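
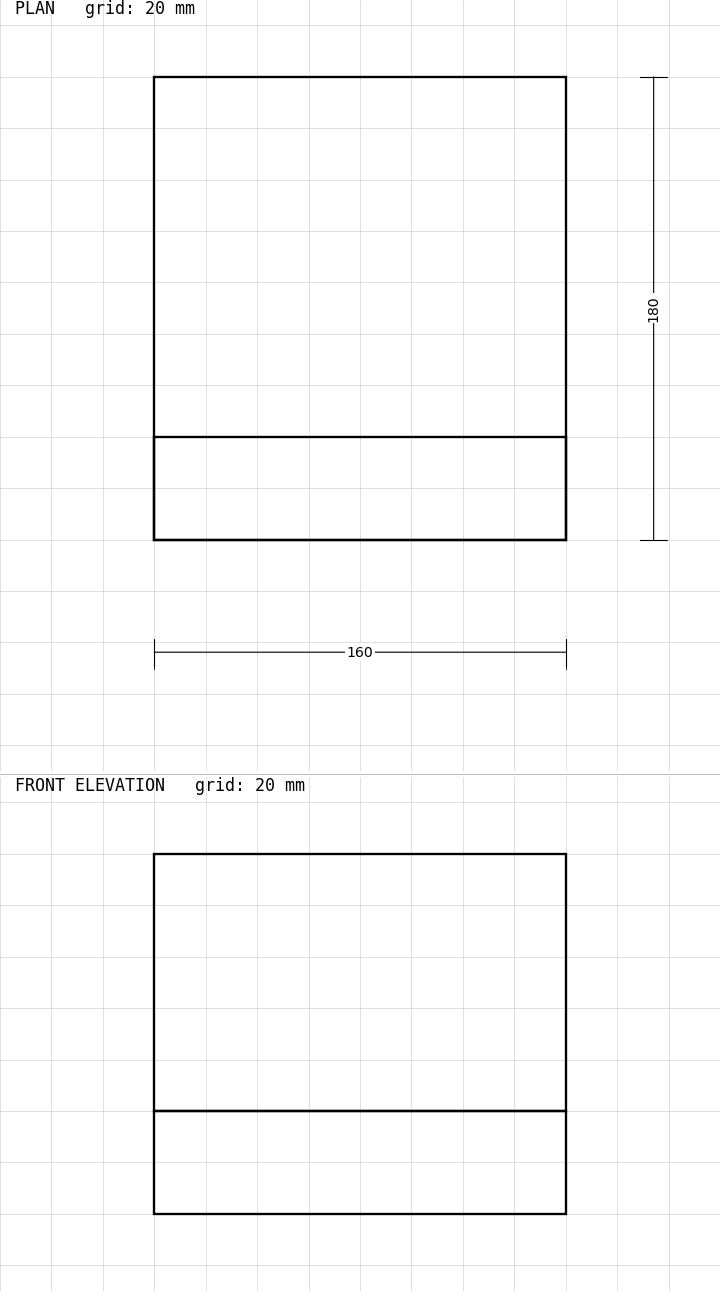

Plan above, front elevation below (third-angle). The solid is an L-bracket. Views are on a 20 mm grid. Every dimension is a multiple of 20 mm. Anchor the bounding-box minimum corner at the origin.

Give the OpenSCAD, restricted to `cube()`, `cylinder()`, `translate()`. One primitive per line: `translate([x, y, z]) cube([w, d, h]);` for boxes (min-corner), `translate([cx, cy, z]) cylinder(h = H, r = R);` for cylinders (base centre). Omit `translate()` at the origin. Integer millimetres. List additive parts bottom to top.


cube([160, 180, 40]);
translate([0, 0, 40]) cube([160, 40, 100]);


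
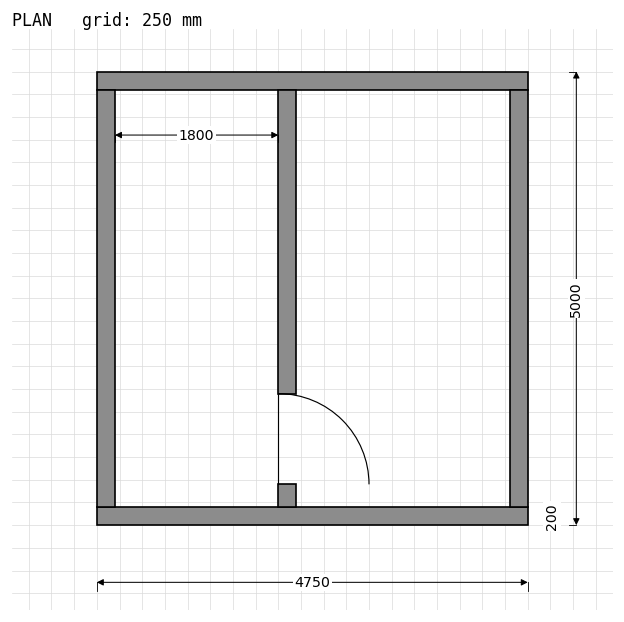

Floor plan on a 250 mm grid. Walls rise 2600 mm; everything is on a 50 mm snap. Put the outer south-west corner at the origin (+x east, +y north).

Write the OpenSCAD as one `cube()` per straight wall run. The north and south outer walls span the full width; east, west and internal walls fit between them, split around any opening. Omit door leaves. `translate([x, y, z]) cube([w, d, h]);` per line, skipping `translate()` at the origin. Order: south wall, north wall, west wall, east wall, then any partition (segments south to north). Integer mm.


cube([4750, 200, 2600]);
translate([0, 4800, 0]) cube([4750, 200, 2600]);
translate([0, 200, 0]) cube([200, 4600, 2600]);
translate([4550, 200, 0]) cube([200, 4600, 2600]);
translate([2000, 200, 0]) cube([200, 250, 2600]);
translate([2000, 1450, 0]) cube([200, 3350, 2600]);


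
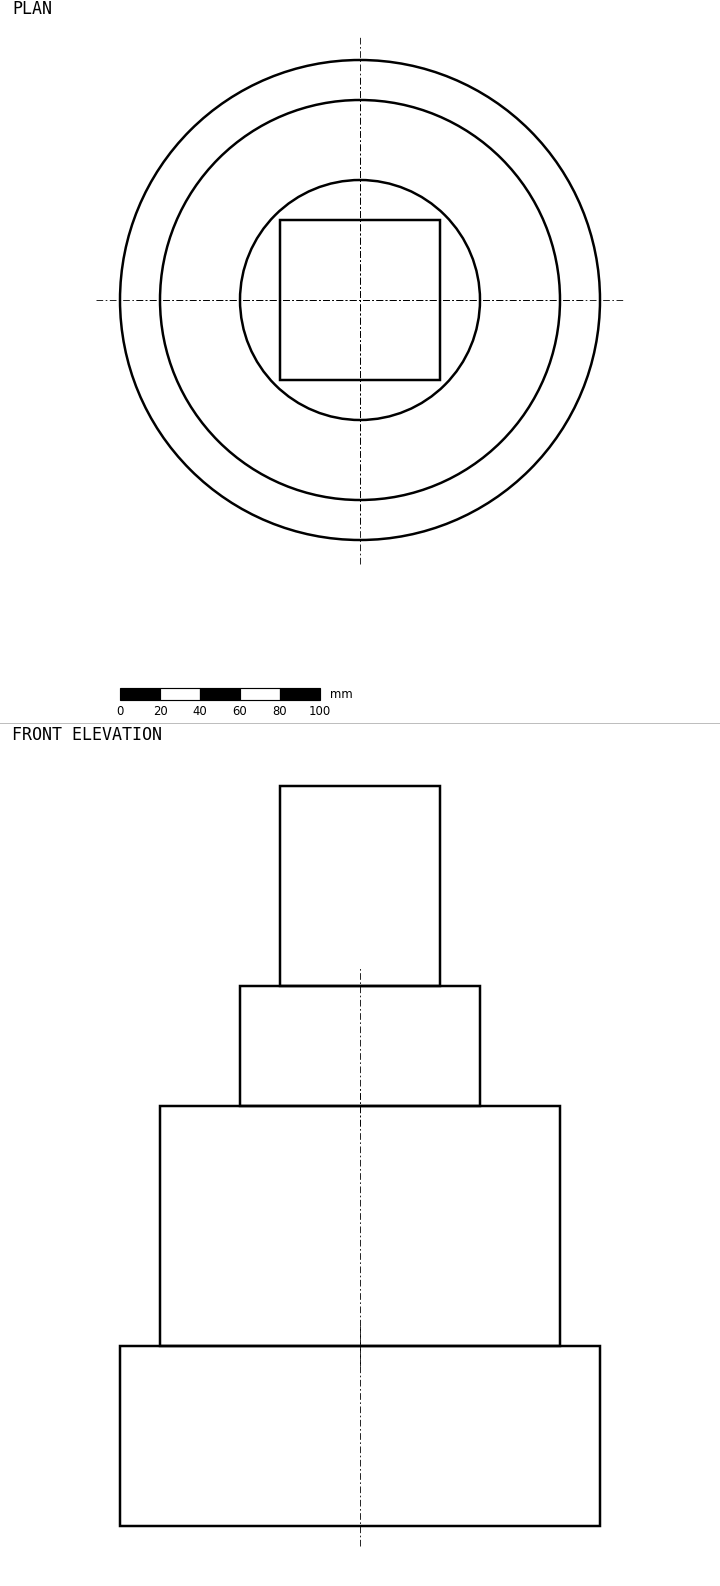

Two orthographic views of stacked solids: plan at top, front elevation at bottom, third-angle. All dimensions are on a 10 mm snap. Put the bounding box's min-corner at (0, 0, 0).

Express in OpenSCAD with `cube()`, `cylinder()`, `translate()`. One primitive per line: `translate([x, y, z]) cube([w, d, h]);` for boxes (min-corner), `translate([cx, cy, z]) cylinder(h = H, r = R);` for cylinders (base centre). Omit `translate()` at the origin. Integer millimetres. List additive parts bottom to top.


translate([120, 120, 0]) cylinder(h = 90, r = 120);
translate([120, 120, 90]) cylinder(h = 120, r = 100);
translate([120, 120, 210]) cylinder(h = 60, r = 60);
translate([80, 80, 270]) cube([80, 80, 100]);


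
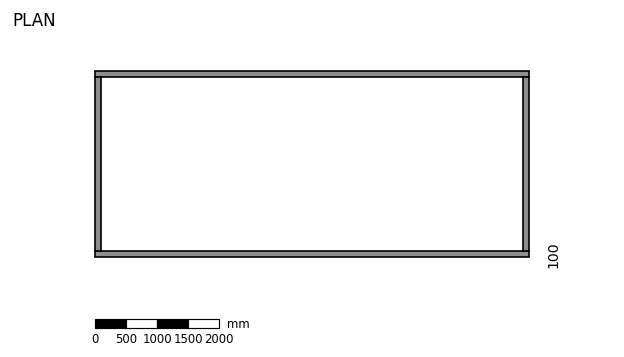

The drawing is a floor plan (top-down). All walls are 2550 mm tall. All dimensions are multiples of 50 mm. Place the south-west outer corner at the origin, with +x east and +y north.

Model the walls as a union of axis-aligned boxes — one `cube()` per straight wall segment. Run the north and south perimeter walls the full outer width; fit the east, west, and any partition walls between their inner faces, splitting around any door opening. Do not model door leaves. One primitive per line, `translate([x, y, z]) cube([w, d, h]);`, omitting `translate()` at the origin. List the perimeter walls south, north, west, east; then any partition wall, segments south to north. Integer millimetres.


cube([7000, 100, 2550]);
translate([0, 2900, 0]) cube([7000, 100, 2550]);
translate([0, 100, 0]) cube([100, 2800, 2550]);
translate([6900, 100, 0]) cube([100, 2800, 2550]);


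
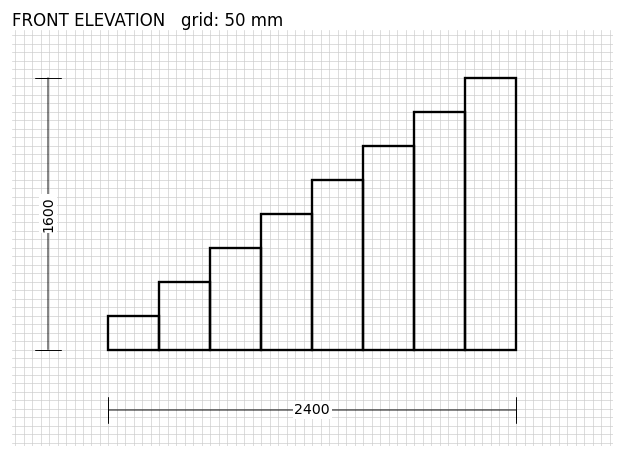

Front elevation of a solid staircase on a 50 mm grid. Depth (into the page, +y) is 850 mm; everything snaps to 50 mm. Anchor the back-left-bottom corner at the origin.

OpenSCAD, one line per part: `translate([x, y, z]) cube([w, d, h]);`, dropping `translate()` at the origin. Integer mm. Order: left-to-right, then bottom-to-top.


cube([300, 850, 200]);
translate([300, 0, 0]) cube([300, 850, 400]);
translate([600, 0, 0]) cube([300, 850, 600]);
translate([900, 0, 0]) cube([300, 850, 800]);
translate([1200, 0, 0]) cube([300, 850, 1000]);
translate([1500, 0, 0]) cube([300, 850, 1200]);
translate([1800, 0, 0]) cube([300, 850, 1400]);
translate([2100, 0, 0]) cube([300, 850, 1600]);


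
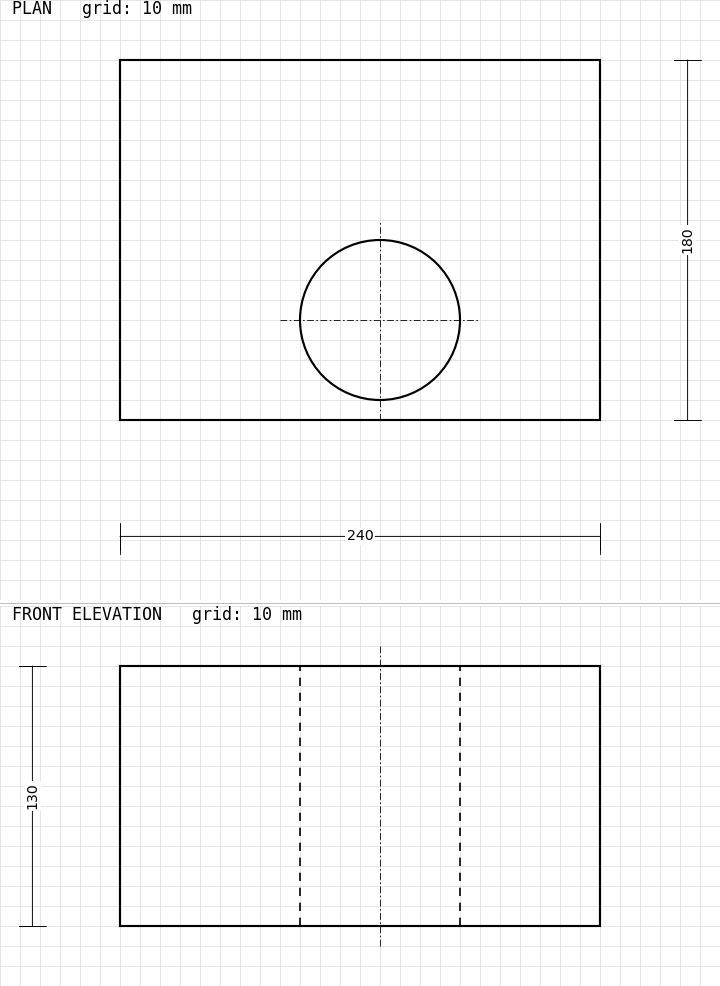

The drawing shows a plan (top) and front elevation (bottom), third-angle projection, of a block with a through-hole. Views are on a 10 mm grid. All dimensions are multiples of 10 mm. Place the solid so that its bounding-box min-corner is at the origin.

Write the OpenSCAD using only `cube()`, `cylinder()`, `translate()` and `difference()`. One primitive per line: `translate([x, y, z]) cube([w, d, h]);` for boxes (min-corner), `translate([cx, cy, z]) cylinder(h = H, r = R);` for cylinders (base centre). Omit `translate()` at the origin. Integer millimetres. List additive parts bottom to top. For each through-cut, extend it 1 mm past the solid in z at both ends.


difference() {
  cube([240, 180, 130]);
  translate([130, 50, -1]) cylinder(h = 132, r = 40);
}


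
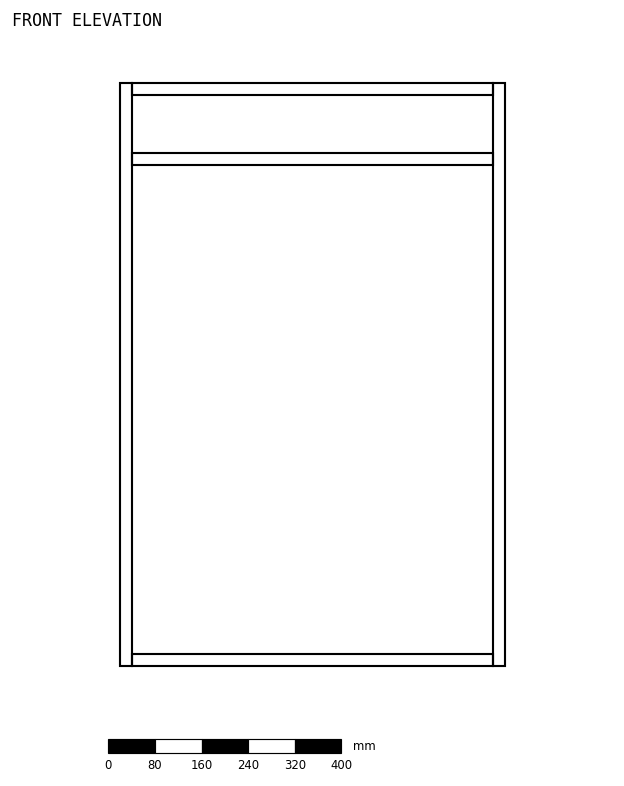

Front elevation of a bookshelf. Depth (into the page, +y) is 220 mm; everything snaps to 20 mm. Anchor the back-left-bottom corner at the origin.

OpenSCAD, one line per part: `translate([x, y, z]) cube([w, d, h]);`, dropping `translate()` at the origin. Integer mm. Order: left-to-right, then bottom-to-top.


cube([20, 220, 1000]);
translate([20, 0, 0]) cube([620, 220, 20]);
translate([20, 0, 860]) cube([620, 220, 20]);
translate([20, 0, 980]) cube([620, 220, 20]);
translate([640, 0, 0]) cube([20, 220, 1000]);


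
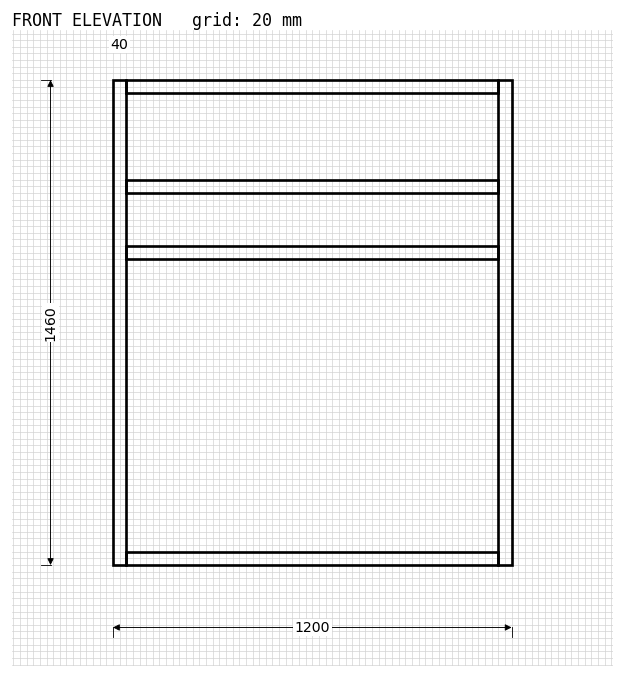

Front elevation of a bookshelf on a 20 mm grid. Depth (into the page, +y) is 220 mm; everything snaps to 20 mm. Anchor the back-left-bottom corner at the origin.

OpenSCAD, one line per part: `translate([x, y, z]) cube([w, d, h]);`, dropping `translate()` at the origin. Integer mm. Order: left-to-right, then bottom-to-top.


cube([40, 220, 1460]);
translate([40, 0, 0]) cube([1120, 220, 40]);
translate([40, 0, 920]) cube([1120, 220, 40]);
translate([40, 0, 1120]) cube([1120, 220, 40]);
translate([40, 0, 1420]) cube([1120, 220, 40]);
translate([1160, 0, 0]) cube([40, 220, 1460]);


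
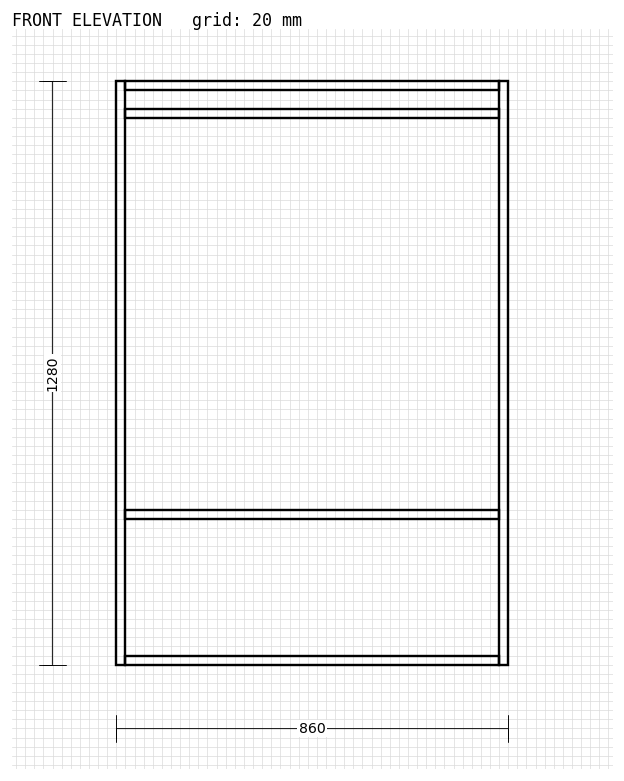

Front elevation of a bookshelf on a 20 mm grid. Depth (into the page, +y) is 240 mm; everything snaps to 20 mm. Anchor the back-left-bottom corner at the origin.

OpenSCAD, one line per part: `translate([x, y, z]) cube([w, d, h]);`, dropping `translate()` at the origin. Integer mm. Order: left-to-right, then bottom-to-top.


cube([20, 240, 1280]);
translate([20, 0, 0]) cube([820, 240, 20]);
translate([20, 0, 320]) cube([820, 240, 20]);
translate([20, 0, 1200]) cube([820, 240, 20]);
translate([20, 0, 1260]) cube([820, 240, 20]);
translate([840, 0, 0]) cube([20, 240, 1280]);


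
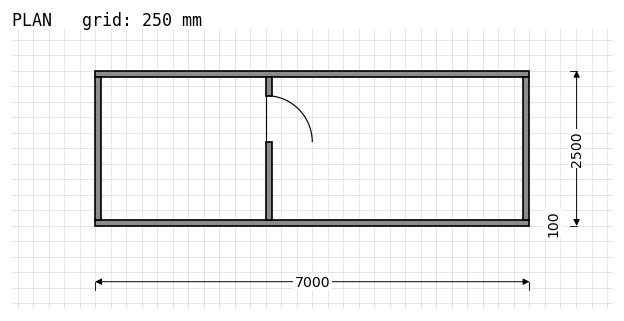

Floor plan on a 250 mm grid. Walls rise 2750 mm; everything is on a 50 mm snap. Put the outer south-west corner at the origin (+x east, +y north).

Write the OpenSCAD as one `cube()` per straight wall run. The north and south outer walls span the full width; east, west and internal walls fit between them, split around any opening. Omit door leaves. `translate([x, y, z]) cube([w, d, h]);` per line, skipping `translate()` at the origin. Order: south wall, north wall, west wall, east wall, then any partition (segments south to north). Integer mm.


cube([7000, 100, 2750]);
translate([0, 2400, 0]) cube([7000, 100, 2750]);
translate([0, 100, 0]) cube([100, 2300, 2750]);
translate([6900, 100, 0]) cube([100, 2300, 2750]);
translate([2750, 100, 0]) cube([100, 1250, 2750]);
translate([2750, 2100, 0]) cube([100, 300, 2750]);


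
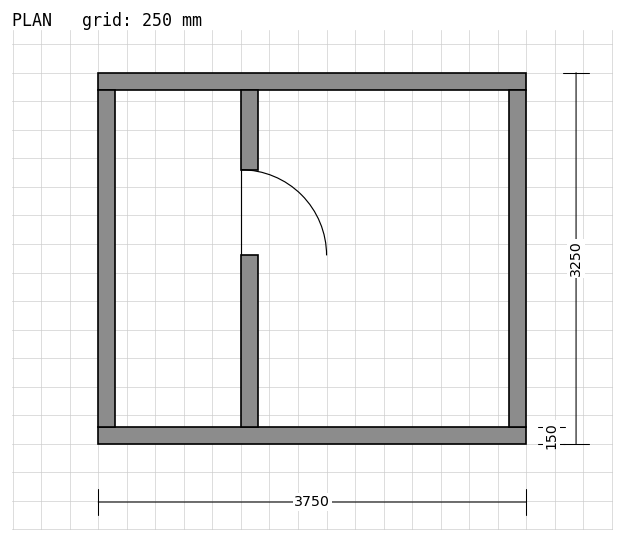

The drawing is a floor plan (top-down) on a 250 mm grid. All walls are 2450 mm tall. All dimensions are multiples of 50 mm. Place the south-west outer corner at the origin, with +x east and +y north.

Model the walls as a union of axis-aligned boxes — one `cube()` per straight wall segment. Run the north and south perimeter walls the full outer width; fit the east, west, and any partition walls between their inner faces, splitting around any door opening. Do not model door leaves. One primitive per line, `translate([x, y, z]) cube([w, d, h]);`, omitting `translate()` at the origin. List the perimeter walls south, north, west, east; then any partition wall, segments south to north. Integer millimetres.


cube([3750, 150, 2450]);
translate([0, 3100, 0]) cube([3750, 150, 2450]);
translate([0, 150, 0]) cube([150, 2950, 2450]);
translate([3600, 150, 0]) cube([150, 2950, 2450]);
translate([1250, 150, 0]) cube([150, 1500, 2450]);
translate([1250, 2400, 0]) cube([150, 700, 2450]);


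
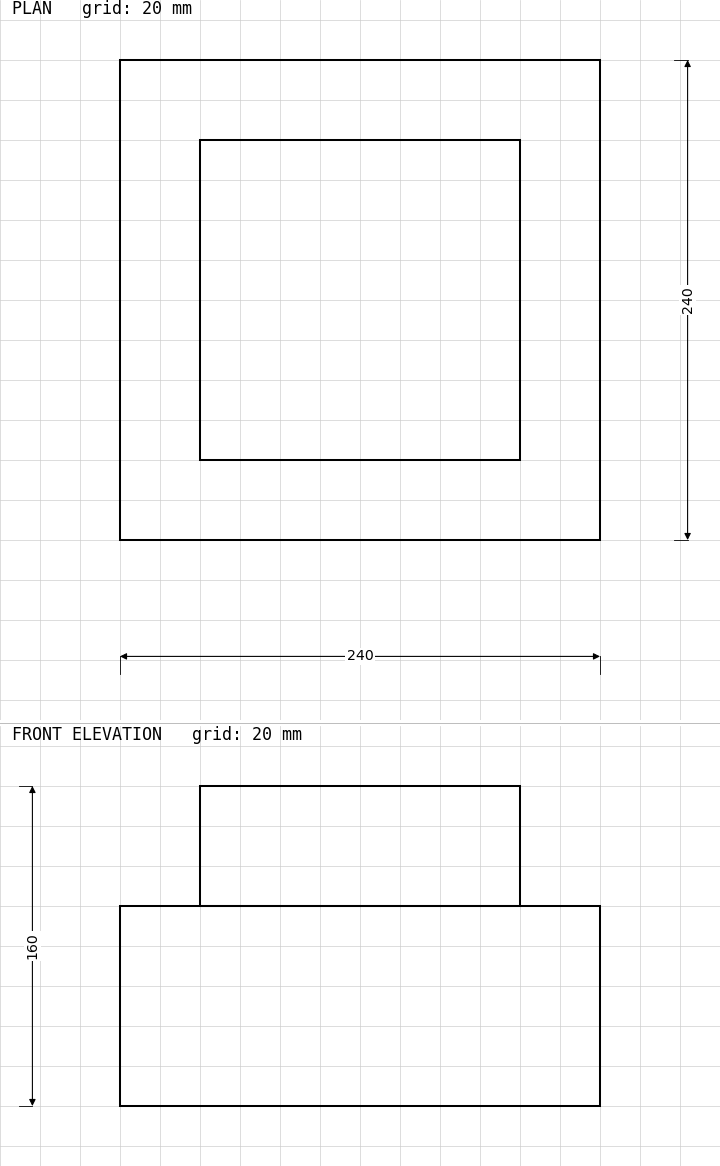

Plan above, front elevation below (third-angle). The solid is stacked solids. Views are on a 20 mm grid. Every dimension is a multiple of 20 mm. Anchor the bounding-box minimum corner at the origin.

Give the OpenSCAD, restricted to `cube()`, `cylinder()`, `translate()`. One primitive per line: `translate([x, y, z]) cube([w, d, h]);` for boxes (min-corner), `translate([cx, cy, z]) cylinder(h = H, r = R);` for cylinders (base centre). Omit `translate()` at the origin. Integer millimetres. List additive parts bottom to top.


cube([240, 240, 100]);
translate([40, 40, 100]) cube([160, 160, 60]);


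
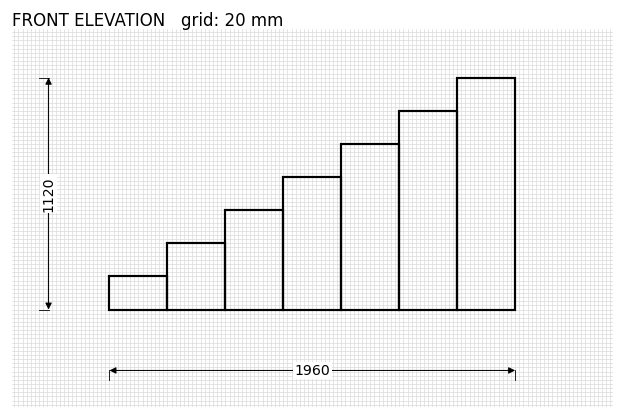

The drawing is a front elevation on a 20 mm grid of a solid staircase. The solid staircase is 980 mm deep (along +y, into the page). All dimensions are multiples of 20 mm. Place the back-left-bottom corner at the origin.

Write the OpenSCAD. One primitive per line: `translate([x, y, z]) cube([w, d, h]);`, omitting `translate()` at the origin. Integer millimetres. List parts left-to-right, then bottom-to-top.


cube([280, 980, 160]);
translate([280, 0, 0]) cube([280, 980, 320]);
translate([560, 0, 0]) cube([280, 980, 480]);
translate([840, 0, 0]) cube([280, 980, 640]);
translate([1120, 0, 0]) cube([280, 980, 800]);
translate([1400, 0, 0]) cube([280, 980, 960]);
translate([1680, 0, 0]) cube([280, 980, 1120]);


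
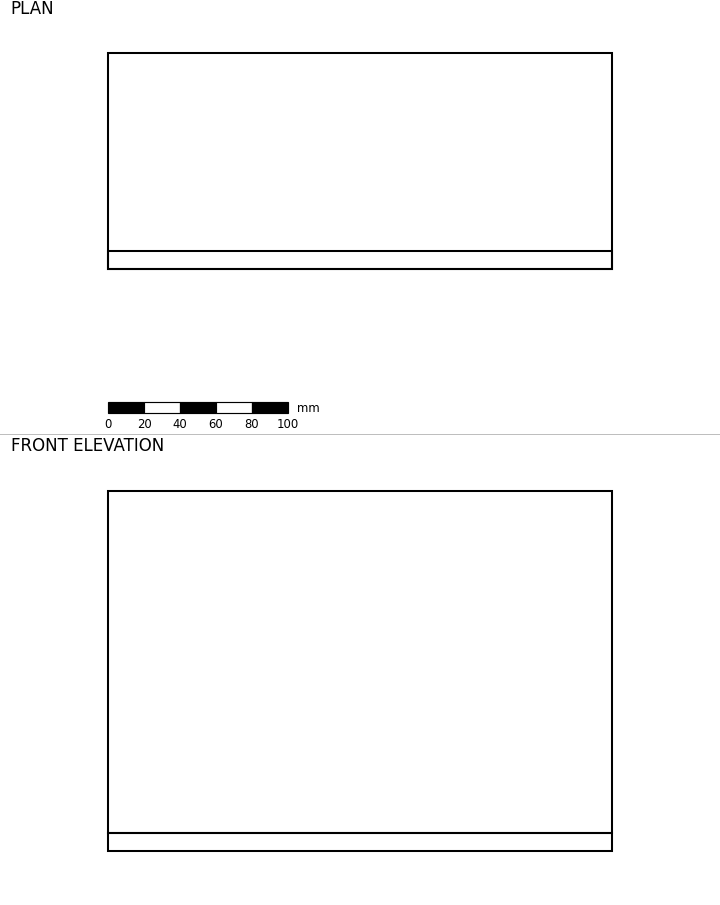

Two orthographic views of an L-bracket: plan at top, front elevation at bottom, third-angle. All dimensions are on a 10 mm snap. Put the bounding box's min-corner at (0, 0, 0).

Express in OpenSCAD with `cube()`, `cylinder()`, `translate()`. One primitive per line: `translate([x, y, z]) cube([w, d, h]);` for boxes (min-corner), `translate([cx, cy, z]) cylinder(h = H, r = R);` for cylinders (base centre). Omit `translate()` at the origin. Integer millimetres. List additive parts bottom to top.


cube([280, 120, 10]);
translate([0, 0, 10]) cube([280, 10, 190]);


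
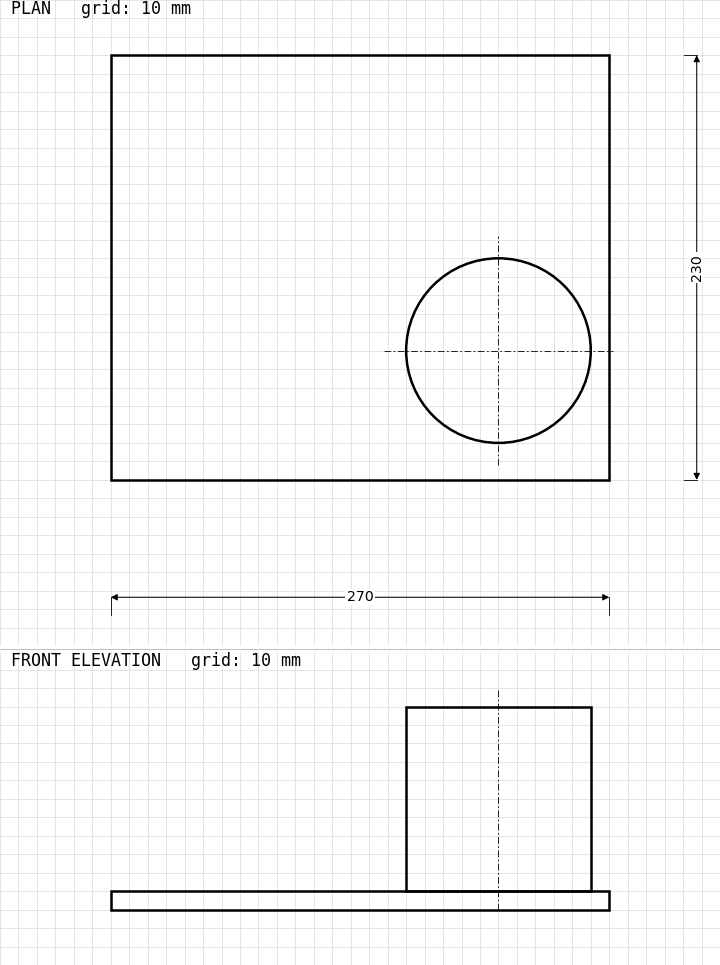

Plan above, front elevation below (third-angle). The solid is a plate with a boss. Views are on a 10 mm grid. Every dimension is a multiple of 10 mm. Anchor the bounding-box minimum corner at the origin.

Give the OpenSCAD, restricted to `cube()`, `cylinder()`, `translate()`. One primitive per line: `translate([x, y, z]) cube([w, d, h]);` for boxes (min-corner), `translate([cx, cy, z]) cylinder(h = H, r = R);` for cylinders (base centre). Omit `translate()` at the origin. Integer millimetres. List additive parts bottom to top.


cube([270, 230, 10]);
translate([210, 70, 10]) cylinder(h = 100, r = 50);


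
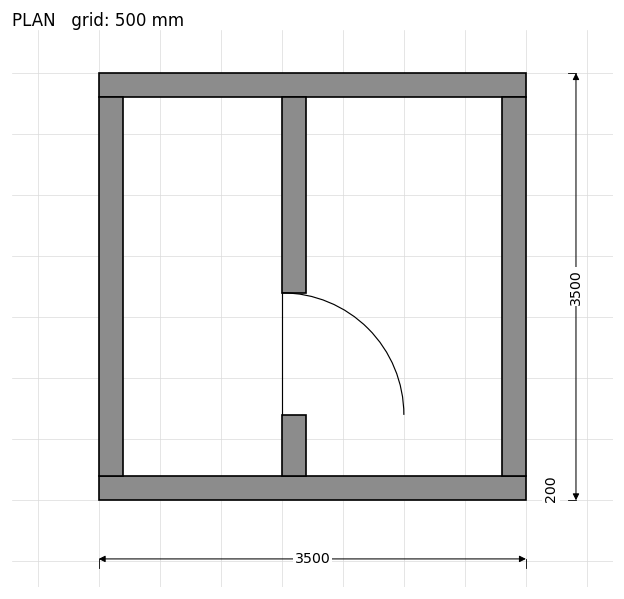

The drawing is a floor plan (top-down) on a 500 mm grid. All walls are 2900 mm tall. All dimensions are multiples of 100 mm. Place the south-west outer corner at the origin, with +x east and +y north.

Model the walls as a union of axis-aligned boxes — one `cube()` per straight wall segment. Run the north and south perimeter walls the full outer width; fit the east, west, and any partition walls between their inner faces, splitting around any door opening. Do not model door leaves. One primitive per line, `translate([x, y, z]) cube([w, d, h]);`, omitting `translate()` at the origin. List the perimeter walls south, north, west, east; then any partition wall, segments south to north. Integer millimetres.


cube([3500, 200, 2900]);
translate([0, 3300, 0]) cube([3500, 200, 2900]);
translate([0, 200, 0]) cube([200, 3100, 2900]);
translate([3300, 200, 0]) cube([200, 3100, 2900]);
translate([1500, 200, 0]) cube([200, 500, 2900]);
translate([1500, 1700, 0]) cube([200, 1600, 2900]);


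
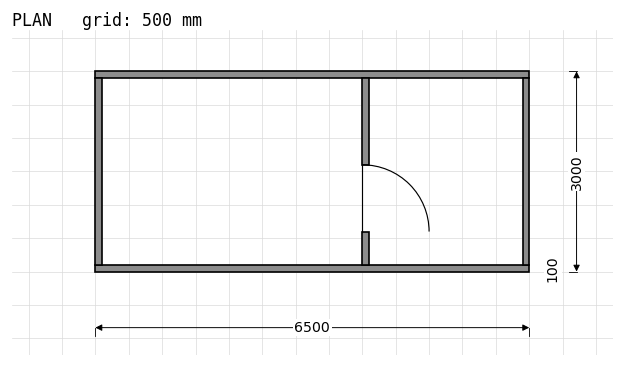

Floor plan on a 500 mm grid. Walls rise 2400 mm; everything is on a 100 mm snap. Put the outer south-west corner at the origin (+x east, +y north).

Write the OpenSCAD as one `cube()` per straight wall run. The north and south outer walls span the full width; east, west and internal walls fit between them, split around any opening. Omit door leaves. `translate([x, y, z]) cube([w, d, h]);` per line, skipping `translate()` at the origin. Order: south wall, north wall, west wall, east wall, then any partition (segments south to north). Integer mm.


cube([6500, 100, 2400]);
translate([0, 2900, 0]) cube([6500, 100, 2400]);
translate([0, 100, 0]) cube([100, 2800, 2400]);
translate([6400, 100, 0]) cube([100, 2800, 2400]);
translate([4000, 100, 0]) cube([100, 500, 2400]);
translate([4000, 1600, 0]) cube([100, 1300, 2400]);


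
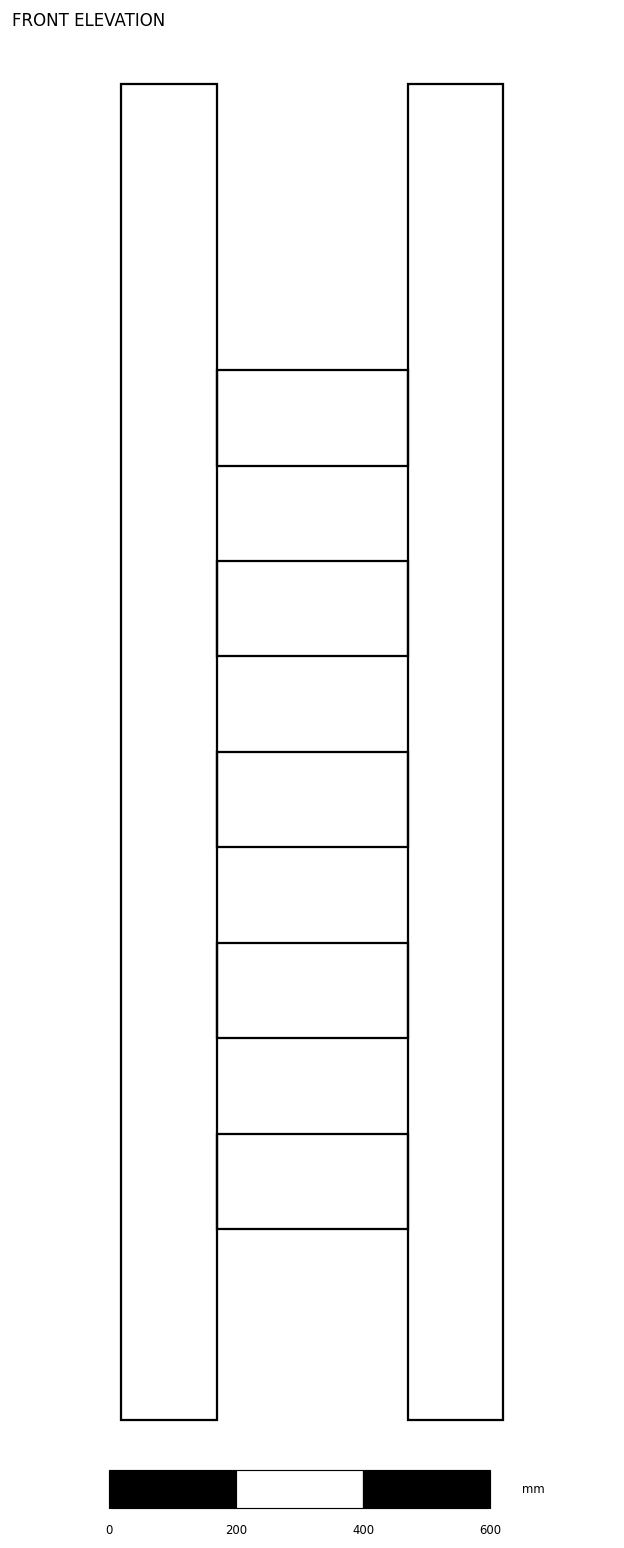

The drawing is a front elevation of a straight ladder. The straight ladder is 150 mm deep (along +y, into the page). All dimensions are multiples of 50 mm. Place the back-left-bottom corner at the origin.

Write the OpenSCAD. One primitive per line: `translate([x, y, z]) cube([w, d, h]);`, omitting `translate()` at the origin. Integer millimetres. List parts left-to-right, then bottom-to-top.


cube([150, 150, 2100]);
translate([150, 0, 300]) cube([300, 150, 150]);
translate([150, 0, 600]) cube([300, 150, 150]);
translate([150, 0, 900]) cube([300, 150, 150]);
translate([150, 0, 1200]) cube([300, 150, 150]);
translate([150, 0, 1500]) cube([300, 150, 150]);
translate([450, 0, 0]) cube([150, 150, 2100]);


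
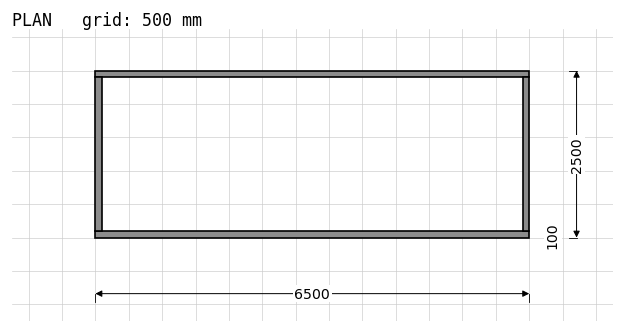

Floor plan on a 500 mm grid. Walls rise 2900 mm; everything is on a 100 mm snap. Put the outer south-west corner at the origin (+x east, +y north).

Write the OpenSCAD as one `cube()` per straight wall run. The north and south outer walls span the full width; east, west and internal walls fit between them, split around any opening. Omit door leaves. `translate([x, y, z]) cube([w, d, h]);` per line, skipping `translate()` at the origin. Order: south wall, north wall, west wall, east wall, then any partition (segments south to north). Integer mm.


cube([6500, 100, 2900]);
translate([0, 2400, 0]) cube([6500, 100, 2900]);
translate([0, 100, 0]) cube([100, 2300, 2900]);
translate([6400, 100, 0]) cube([100, 2300, 2900]);


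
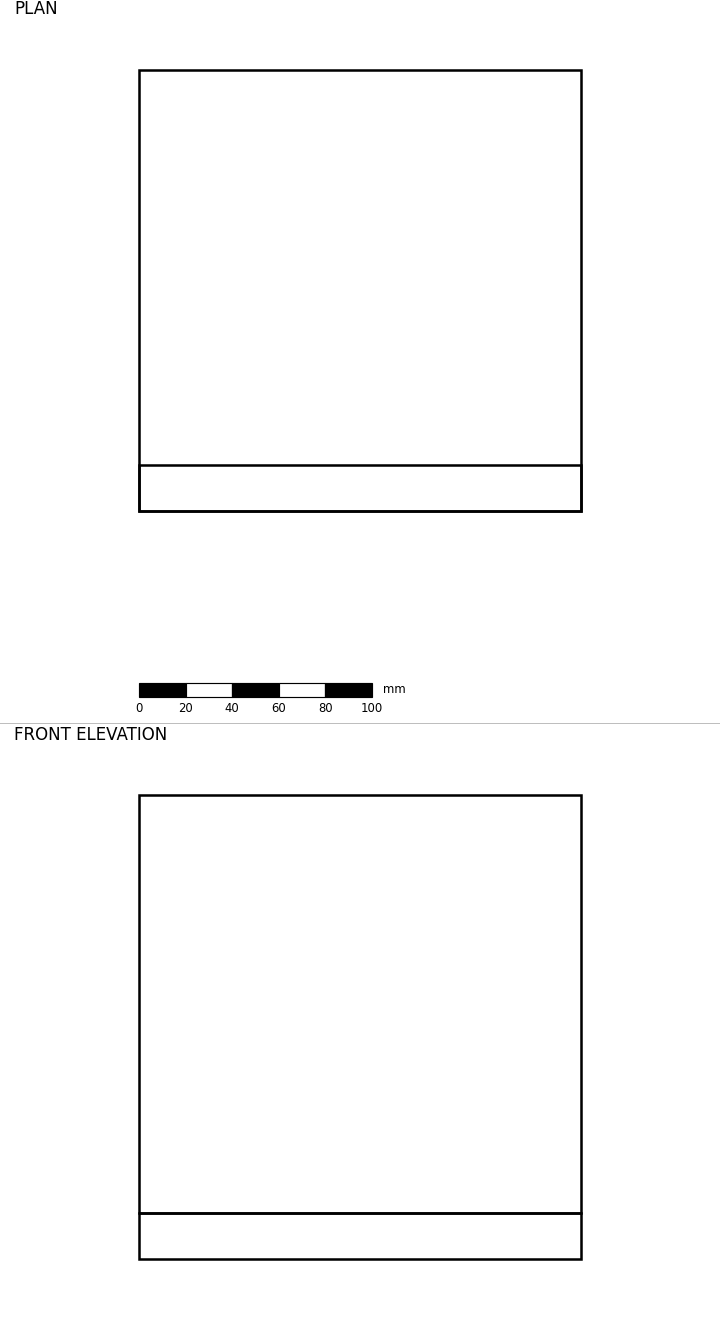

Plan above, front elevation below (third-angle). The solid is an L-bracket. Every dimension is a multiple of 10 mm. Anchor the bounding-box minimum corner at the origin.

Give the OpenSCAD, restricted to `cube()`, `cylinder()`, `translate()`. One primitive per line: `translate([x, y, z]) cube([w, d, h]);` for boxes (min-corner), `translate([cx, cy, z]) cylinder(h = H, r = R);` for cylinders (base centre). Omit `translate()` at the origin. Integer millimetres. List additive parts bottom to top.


cube([190, 190, 20]);
translate([0, 0, 20]) cube([190, 20, 180]);


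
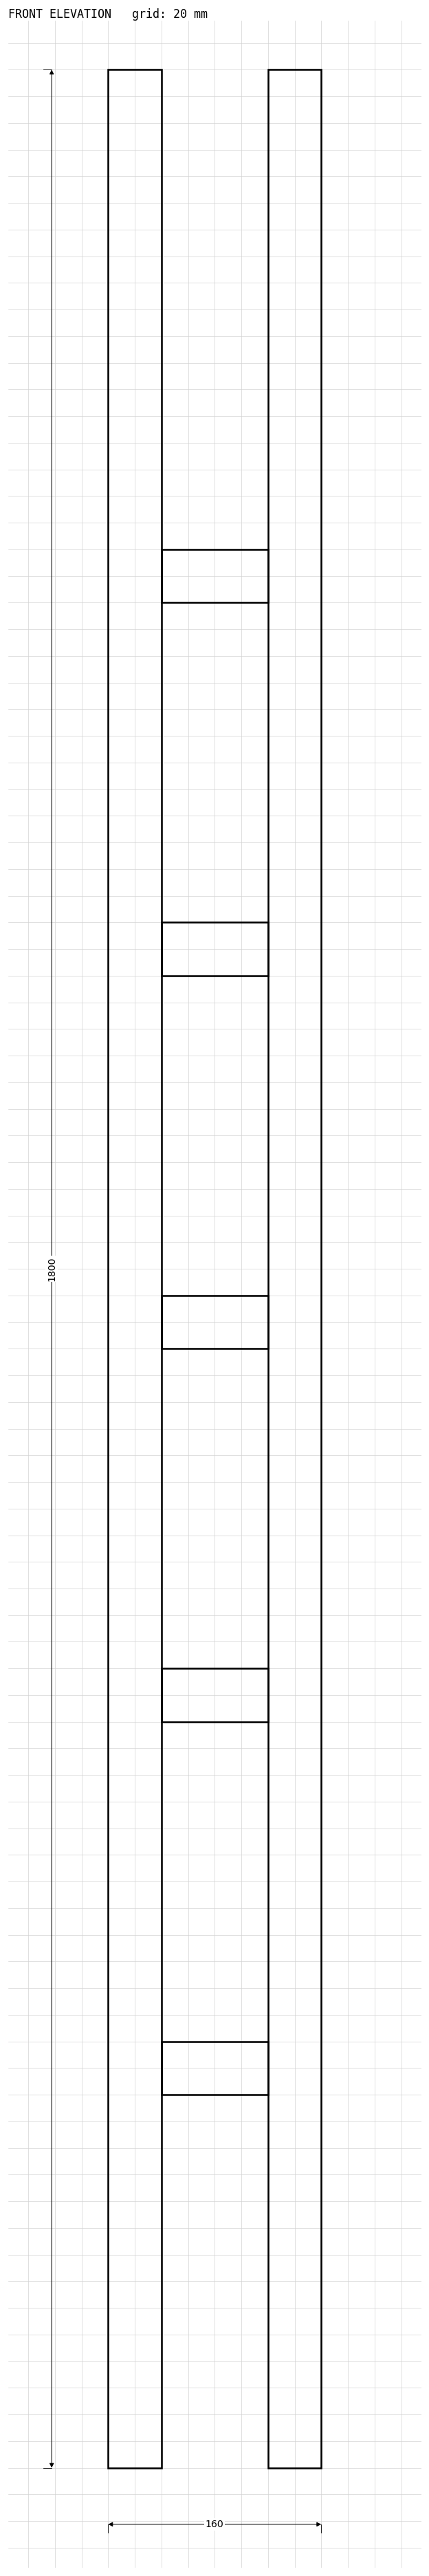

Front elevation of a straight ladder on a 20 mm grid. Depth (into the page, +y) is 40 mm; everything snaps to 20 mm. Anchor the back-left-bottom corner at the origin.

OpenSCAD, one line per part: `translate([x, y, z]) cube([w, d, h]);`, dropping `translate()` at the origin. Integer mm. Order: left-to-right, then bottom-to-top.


cube([40, 40, 1800]);
translate([40, 0, 280]) cube([80, 40, 40]);
translate([40, 0, 560]) cube([80, 40, 40]);
translate([40, 0, 840]) cube([80, 40, 40]);
translate([40, 0, 1120]) cube([80, 40, 40]);
translate([40, 0, 1400]) cube([80, 40, 40]);
translate([120, 0, 0]) cube([40, 40, 1800]);


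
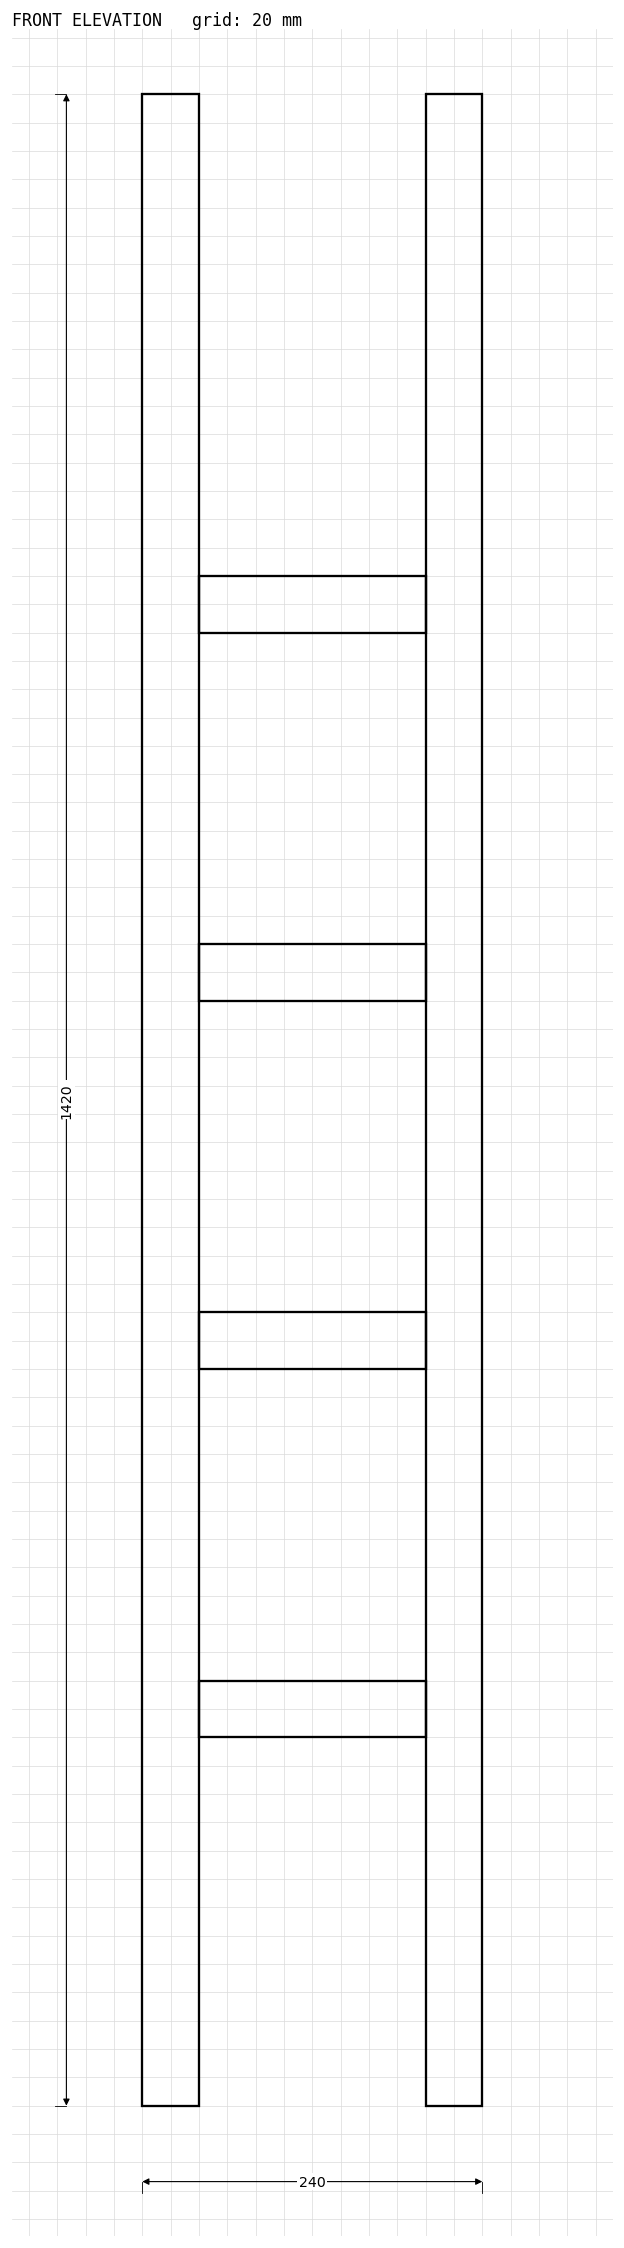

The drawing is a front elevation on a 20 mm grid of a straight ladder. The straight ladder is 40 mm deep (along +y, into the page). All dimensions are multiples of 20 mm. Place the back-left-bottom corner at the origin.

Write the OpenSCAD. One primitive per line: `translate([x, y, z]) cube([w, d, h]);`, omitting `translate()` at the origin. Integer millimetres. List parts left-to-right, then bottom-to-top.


cube([40, 40, 1420]);
translate([40, 0, 260]) cube([160, 40, 40]);
translate([40, 0, 520]) cube([160, 40, 40]);
translate([40, 0, 780]) cube([160, 40, 40]);
translate([40, 0, 1040]) cube([160, 40, 40]);
translate([200, 0, 0]) cube([40, 40, 1420]);


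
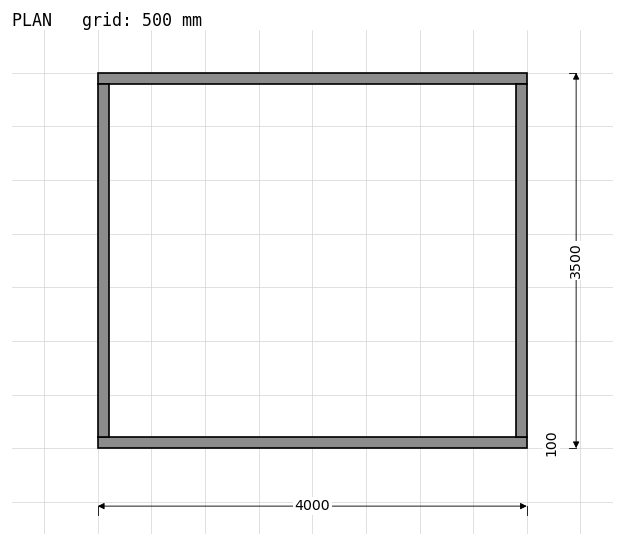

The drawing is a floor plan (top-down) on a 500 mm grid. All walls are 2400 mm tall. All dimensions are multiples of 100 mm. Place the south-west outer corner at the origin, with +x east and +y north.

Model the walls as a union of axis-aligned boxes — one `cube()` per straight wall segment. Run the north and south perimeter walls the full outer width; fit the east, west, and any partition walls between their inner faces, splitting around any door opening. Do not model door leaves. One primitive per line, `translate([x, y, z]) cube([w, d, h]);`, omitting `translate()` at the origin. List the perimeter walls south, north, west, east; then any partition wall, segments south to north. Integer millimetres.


cube([4000, 100, 2400]);
translate([0, 3400, 0]) cube([4000, 100, 2400]);
translate([0, 100, 0]) cube([100, 3300, 2400]);
translate([3900, 100, 0]) cube([100, 3300, 2400]);


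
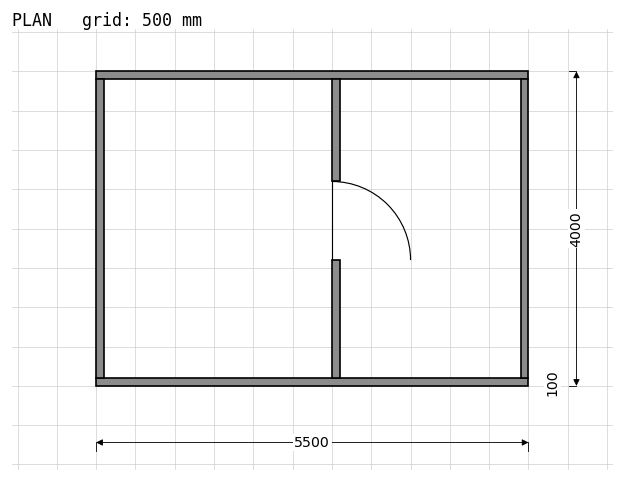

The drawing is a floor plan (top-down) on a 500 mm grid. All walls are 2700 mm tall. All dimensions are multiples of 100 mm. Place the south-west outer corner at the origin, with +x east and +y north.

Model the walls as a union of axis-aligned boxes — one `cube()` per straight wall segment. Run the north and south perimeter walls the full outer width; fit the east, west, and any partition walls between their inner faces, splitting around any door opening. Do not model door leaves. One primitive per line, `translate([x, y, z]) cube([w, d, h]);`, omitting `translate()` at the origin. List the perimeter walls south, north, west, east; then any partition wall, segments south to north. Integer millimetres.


cube([5500, 100, 2700]);
translate([0, 3900, 0]) cube([5500, 100, 2700]);
translate([0, 100, 0]) cube([100, 3800, 2700]);
translate([5400, 100, 0]) cube([100, 3800, 2700]);
translate([3000, 100, 0]) cube([100, 1500, 2700]);
translate([3000, 2600, 0]) cube([100, 1300, 2700]);


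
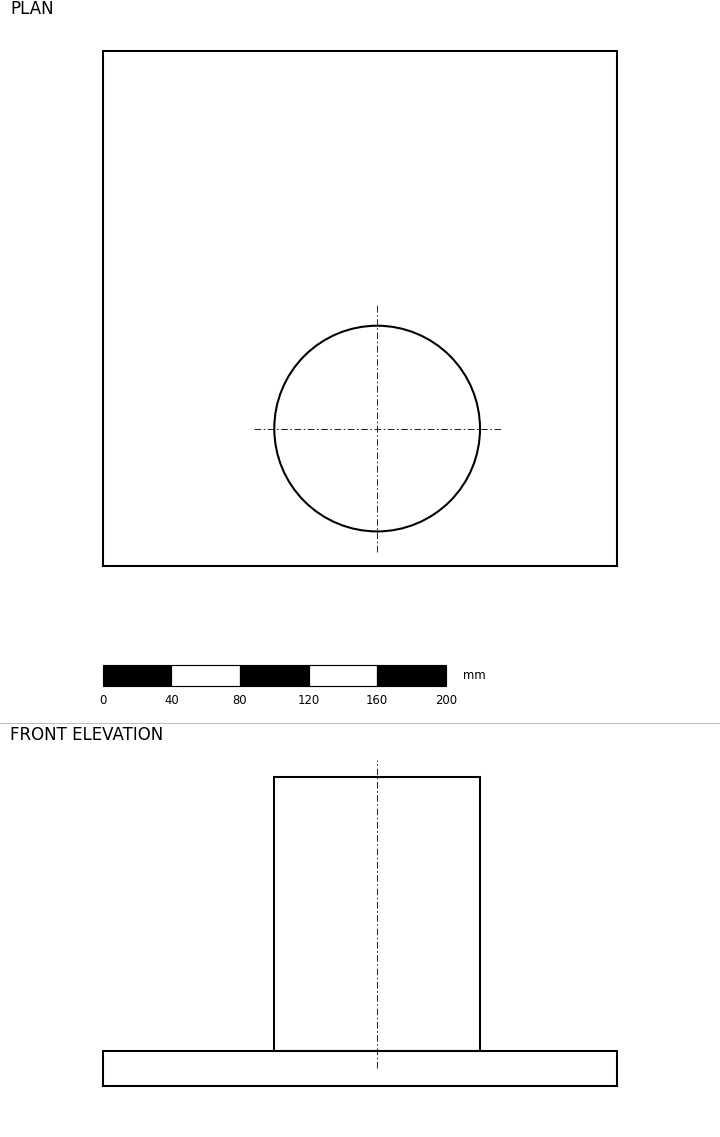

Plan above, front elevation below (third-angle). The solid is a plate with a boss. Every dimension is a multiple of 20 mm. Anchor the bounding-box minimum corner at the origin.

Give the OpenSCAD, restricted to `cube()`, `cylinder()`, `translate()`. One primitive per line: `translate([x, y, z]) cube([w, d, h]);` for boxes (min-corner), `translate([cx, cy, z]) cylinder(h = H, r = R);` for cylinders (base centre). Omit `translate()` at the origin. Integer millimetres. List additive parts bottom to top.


cube([300, 300, 20]);
translate([160, 80, 20]) cylinder(h = 160, r = 60);


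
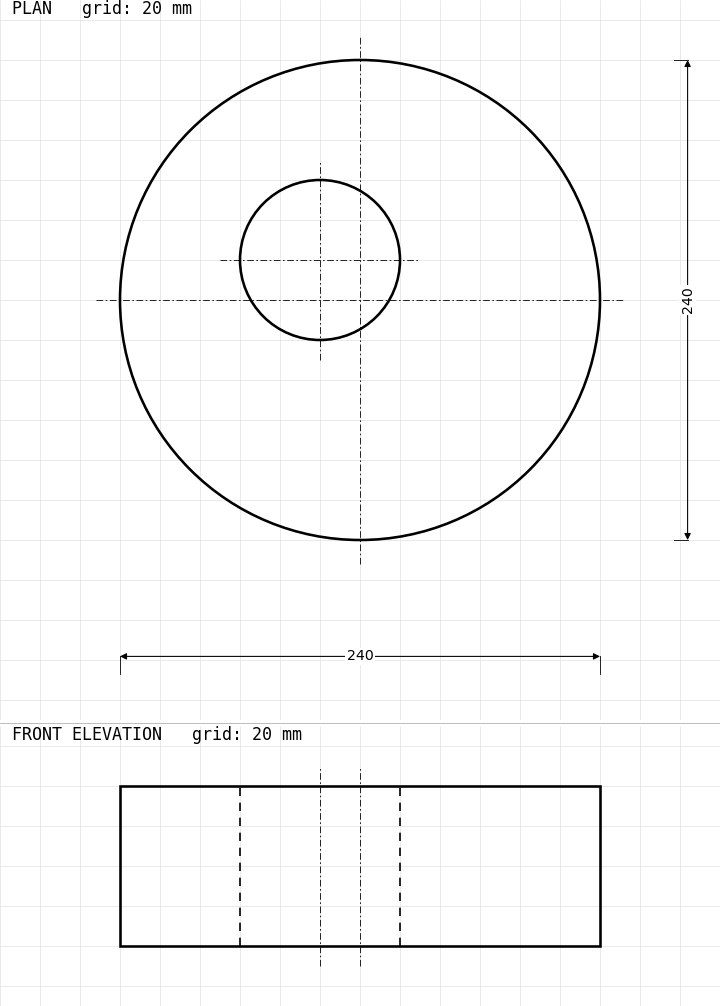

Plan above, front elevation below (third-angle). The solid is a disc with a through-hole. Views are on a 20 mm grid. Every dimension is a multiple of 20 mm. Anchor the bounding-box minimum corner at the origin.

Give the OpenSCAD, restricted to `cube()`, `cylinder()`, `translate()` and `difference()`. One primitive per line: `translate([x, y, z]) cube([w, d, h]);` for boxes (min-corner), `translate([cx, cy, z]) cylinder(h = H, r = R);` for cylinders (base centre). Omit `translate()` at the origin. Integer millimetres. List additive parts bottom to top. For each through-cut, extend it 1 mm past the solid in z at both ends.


difference() {
  translate([120, 120, 0]) cylinder(h = 80, r = 120);
  translate([100, 140, -1]) cylinder(h = 82, r = 40);
}


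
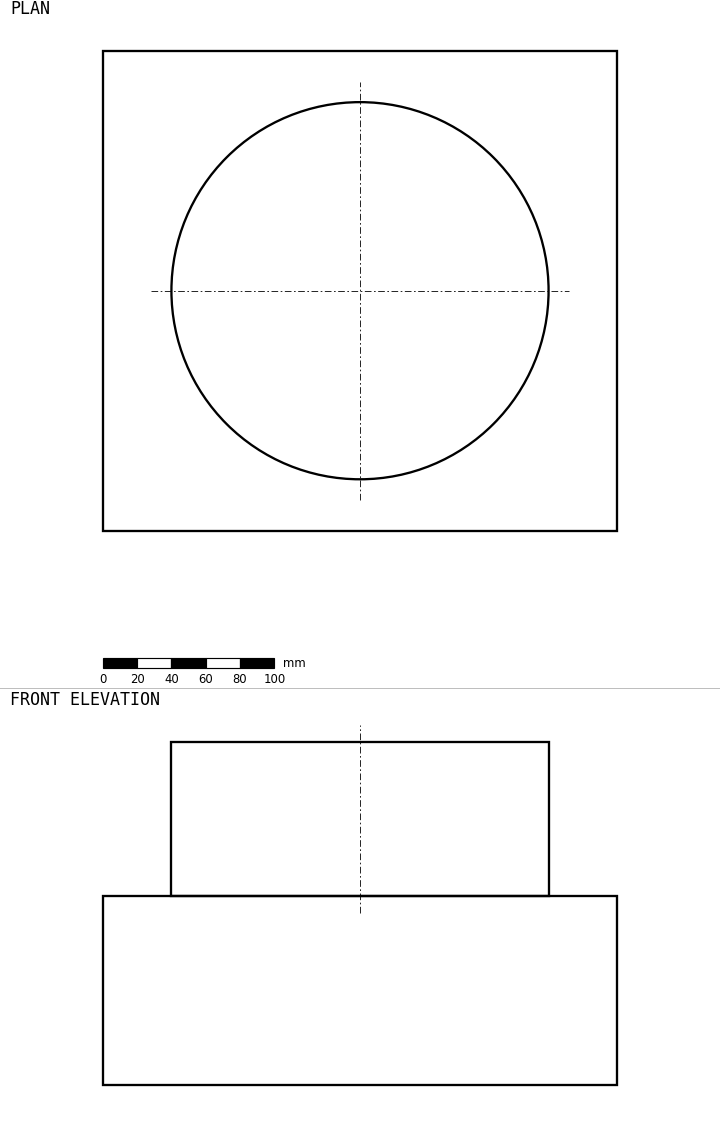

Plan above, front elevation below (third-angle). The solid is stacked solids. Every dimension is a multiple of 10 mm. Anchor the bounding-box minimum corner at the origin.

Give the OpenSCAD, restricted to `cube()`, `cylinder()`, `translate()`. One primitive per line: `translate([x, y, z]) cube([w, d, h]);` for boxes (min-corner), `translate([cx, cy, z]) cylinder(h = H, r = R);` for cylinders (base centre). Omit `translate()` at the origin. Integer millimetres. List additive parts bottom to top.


cube([300, 280, 110]);
translate([150, 140, 110]) cylinder(h = 90, r = 110);


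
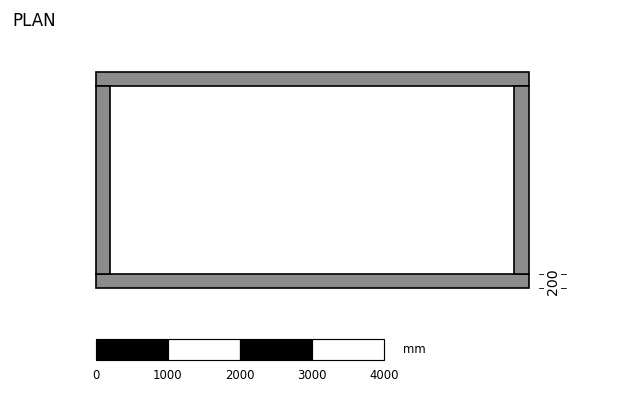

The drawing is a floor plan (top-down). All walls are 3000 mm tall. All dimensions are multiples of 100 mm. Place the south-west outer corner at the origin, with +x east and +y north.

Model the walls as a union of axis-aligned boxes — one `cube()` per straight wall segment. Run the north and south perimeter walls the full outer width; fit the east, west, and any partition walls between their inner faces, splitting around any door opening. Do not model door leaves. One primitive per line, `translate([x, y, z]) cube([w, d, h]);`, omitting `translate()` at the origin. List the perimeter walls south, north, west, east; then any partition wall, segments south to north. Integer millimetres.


cube([6000, 200, 3000]);
translate([0, 2800, 0]) cube([6000, 200, 3000]);
translate([0, 200, 0]) cube([200, 2600, 3000]);
translate([5800, 200, 0]) cube([200, 2600, 3000]);


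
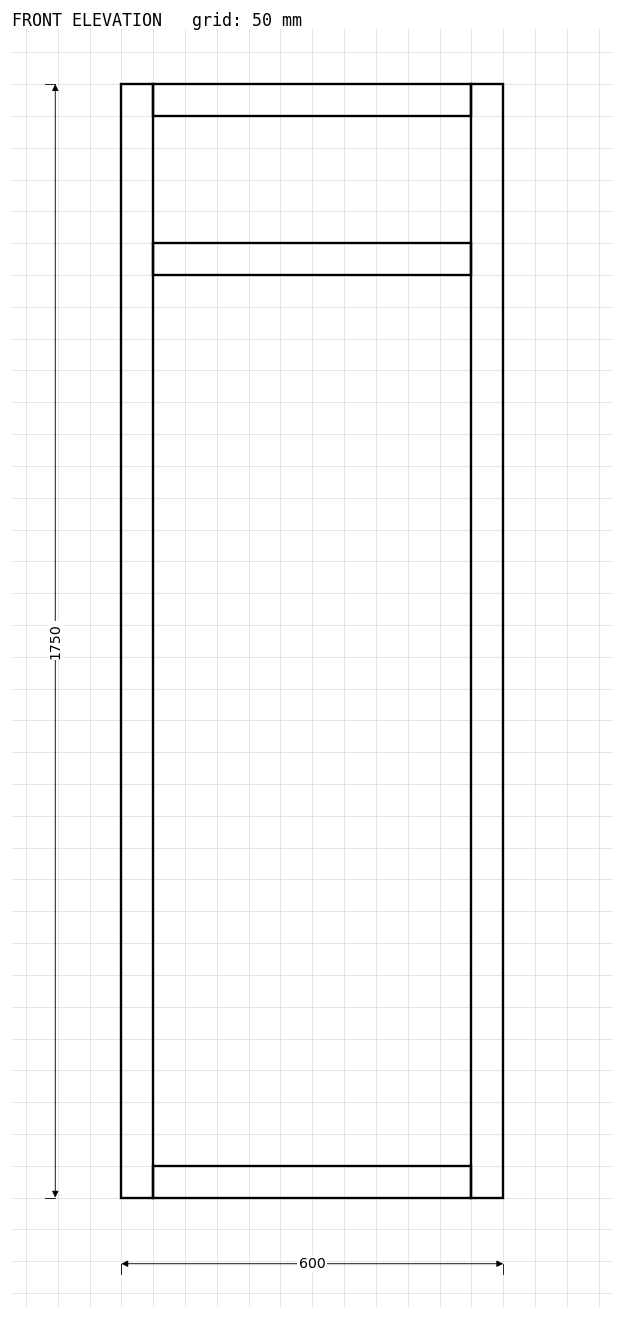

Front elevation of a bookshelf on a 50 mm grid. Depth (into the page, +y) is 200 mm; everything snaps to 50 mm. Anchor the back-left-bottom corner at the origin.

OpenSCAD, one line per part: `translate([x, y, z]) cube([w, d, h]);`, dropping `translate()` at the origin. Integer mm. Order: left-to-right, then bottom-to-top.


cube([50, 200, 1750]);
translate([50, 0, 0]) cube([500, 200, 50]);
translate([50, 0, 1450]) cube([500, 200, 50]);
translate([50, 0, 1700]) cube([500, 200, 50]);
translate([550, 0, 0]) cube([50, 200, 1750]);


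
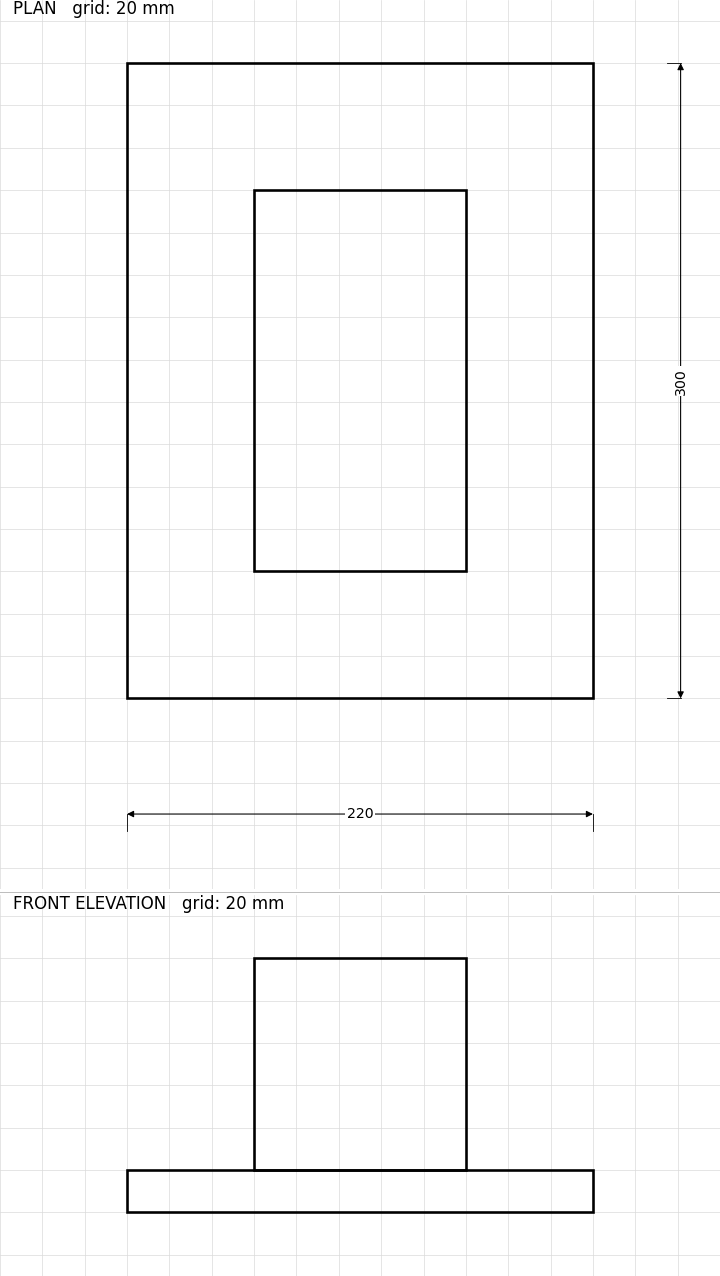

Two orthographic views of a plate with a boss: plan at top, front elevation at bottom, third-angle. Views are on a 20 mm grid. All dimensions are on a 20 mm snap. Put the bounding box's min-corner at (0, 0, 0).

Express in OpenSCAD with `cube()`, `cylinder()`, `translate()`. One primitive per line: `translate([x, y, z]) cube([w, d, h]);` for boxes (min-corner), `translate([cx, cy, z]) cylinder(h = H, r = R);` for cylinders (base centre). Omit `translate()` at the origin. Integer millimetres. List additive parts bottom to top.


cube([220, 300, 20]);
translate([60, 60, 20]) cube([100, 180, 100]);


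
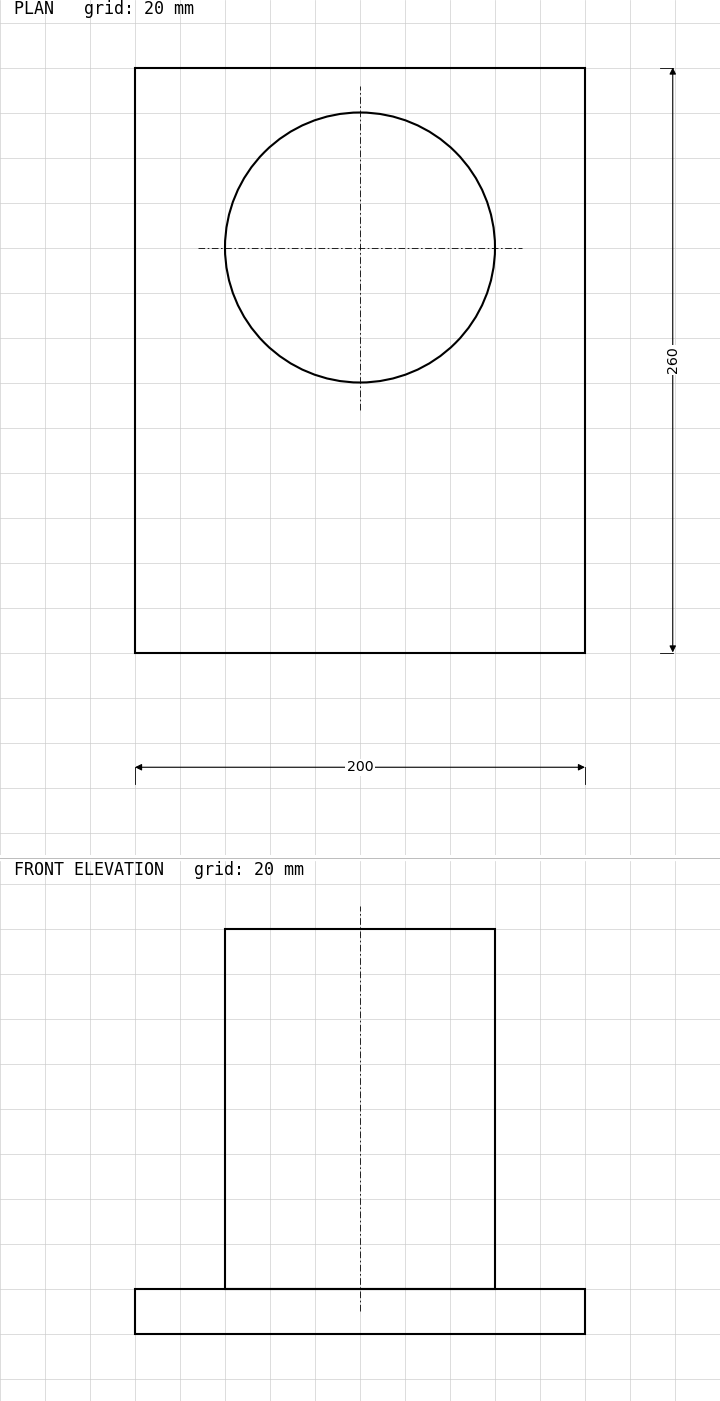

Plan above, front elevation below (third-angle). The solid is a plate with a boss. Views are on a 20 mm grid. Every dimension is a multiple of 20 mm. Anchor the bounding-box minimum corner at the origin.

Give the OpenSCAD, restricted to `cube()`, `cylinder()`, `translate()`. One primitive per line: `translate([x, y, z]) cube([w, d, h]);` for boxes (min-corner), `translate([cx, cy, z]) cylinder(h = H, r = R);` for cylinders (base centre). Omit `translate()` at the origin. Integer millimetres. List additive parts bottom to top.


cube([200, 260, 20]);
translate([100, 180, 20]) cylinder(h = 160, r = 60);


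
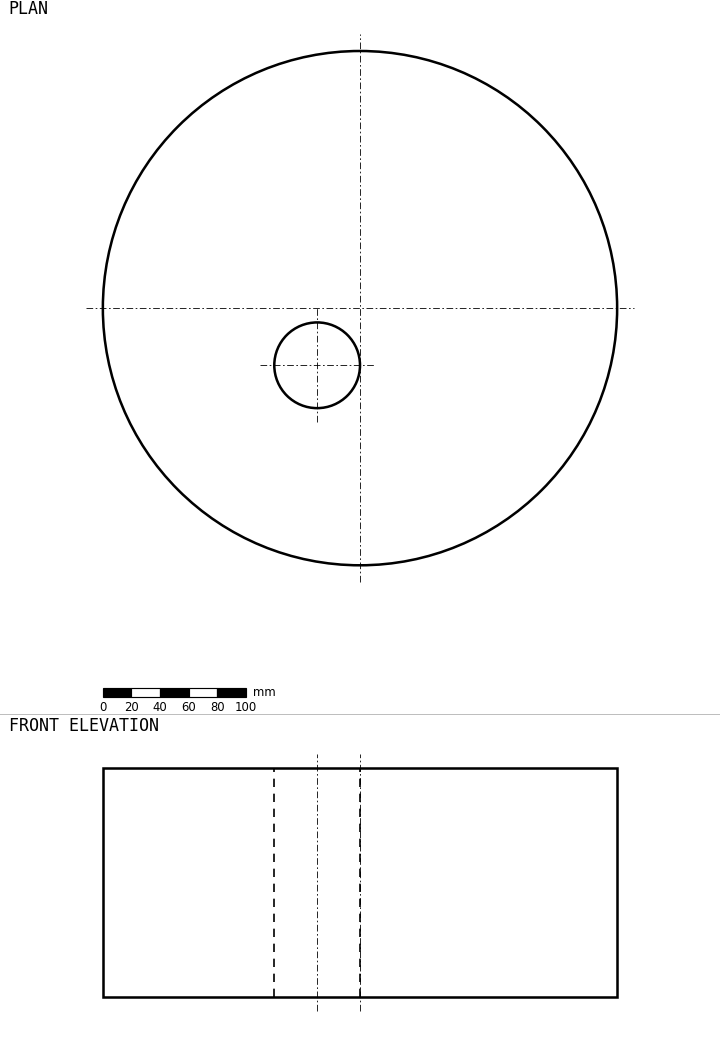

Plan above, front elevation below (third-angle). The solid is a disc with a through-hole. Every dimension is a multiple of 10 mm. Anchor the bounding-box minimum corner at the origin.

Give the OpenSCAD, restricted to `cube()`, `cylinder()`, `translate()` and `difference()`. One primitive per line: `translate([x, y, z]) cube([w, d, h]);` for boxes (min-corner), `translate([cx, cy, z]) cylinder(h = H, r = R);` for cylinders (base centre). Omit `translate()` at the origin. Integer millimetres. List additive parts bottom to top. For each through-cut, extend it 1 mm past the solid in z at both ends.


difference() {
  translate([180, 180, 0]) cylinder(h = 160, r = 180);
  translate([150, 140, -1]) cylinder(h = 162, r = 30);
}


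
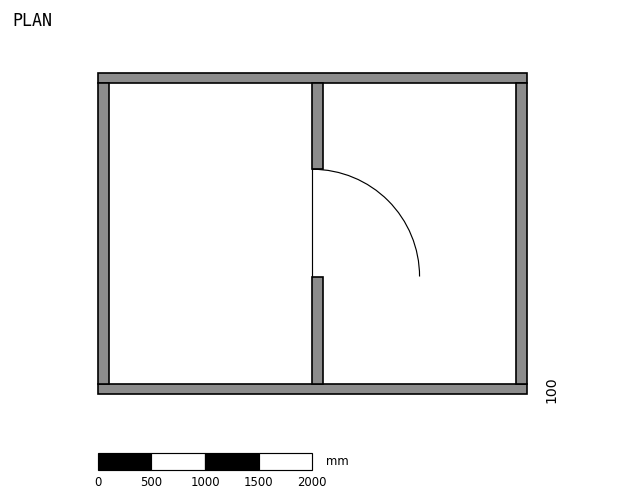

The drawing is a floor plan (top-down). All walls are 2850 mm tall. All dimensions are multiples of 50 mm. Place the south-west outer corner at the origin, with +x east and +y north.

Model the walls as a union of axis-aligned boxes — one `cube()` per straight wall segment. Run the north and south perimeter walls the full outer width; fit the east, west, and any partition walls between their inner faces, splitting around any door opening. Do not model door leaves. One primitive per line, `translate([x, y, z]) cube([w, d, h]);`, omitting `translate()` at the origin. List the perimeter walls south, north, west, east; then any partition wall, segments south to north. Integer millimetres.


cube([4000, 100, 2850]);
translate([0, 2900, 0]) cube([4000, 100, 2850]);
translate([0, 100, 0]) cube([100, 2800, 2850]);
translate([3900, 100, 0]) cube([100, 2800, 2850]);
translate([2000, 100, 0]) cube([100, 1000, 2850]);
translate([2000, 2100, 0]) cube([100, 800, 2850]);


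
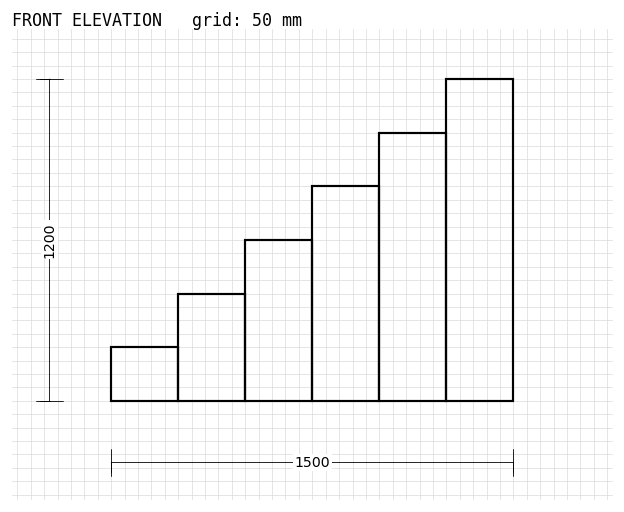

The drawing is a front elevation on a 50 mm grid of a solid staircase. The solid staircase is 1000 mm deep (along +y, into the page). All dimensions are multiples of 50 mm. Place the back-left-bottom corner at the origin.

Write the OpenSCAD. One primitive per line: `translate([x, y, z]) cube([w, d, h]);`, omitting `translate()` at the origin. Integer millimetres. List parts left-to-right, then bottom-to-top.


cube([250, 1000, 200]);
translate([250, 0, 0]) cube([250, 1000, 400]);
translate([500, 0, 0]) cube([250, 1000, 600]);
translate([750, 0, 0]) cube([250, 1000, 800]);
translate([1000, 0, 0]) cube([250, 1000, 1000]);
translate([1250, 0, 0]) cube([250, 1000, 1200]);


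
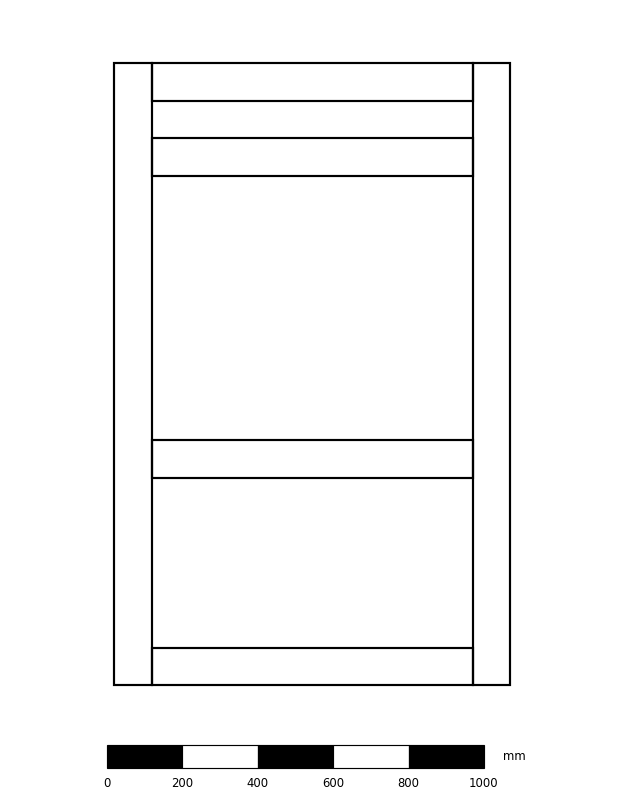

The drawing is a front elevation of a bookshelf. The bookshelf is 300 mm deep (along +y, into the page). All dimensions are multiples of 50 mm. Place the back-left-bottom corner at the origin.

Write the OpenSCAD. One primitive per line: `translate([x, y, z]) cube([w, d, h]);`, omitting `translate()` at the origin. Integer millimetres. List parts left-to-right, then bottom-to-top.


cube([100, 300, 1650]);
translate([100, 0, 0]) cube([850, 300, 100]);
translate([100, 0, 550]) cube([850, 300, 100]);
translate([100, 0, 1350]) cube([850, 300, 100]);
translate([100, 0, 1550]) cube([850, 300, 100]);
translate([950, 0, 0]) cube([100, 300, 1650]);


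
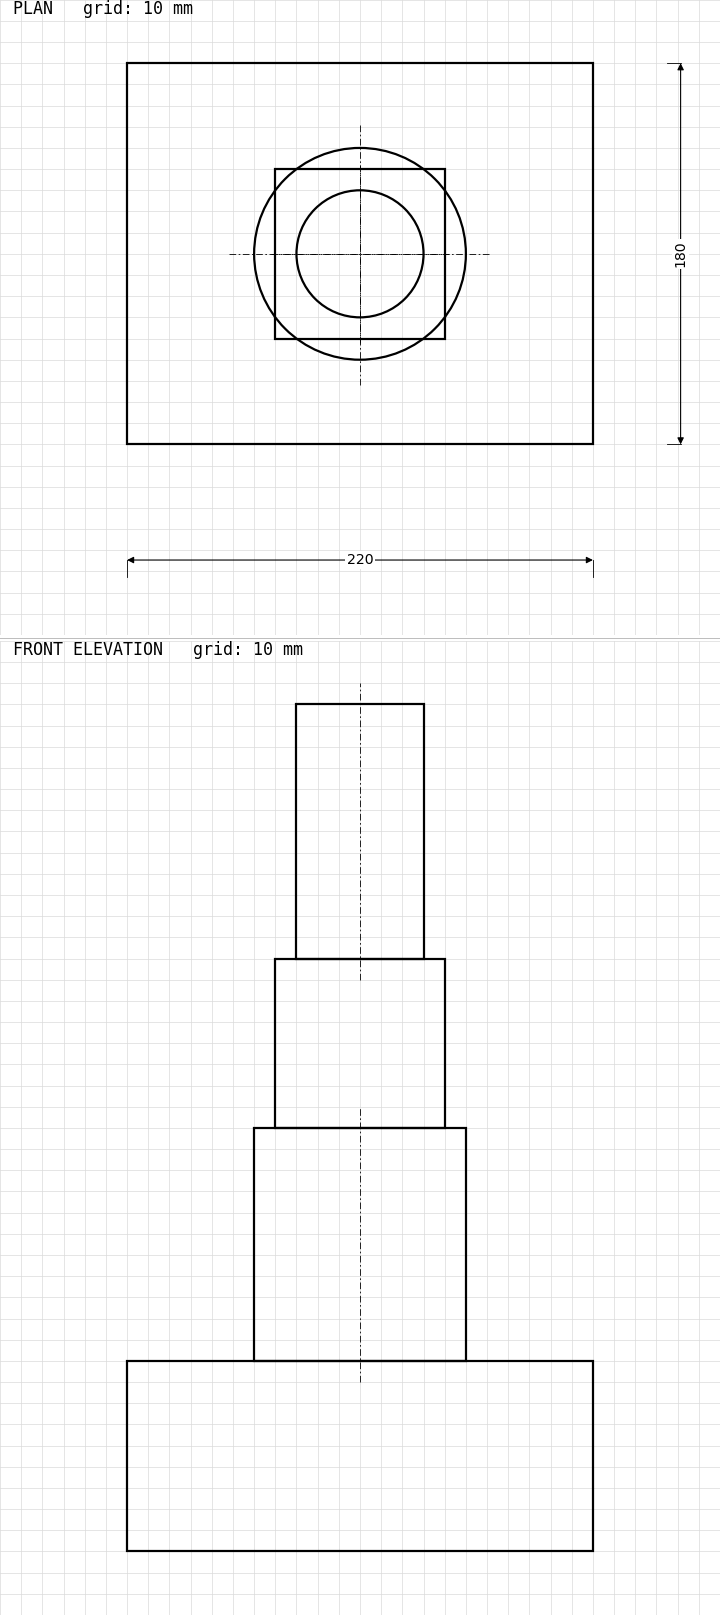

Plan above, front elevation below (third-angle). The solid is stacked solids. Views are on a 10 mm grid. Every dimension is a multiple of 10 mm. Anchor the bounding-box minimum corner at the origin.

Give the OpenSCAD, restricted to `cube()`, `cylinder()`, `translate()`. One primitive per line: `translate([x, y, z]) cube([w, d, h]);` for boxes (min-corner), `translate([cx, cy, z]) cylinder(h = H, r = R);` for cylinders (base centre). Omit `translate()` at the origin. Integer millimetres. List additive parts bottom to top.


cube([220, 180, 90]);
translate([110, 90, 90]) cylinder(h = 110, r = 50);
translate([70, 50, 200]) cube([80, 80, 80]);
translate([110, 90, 280]) cylinder(h = 120, r = 30);
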